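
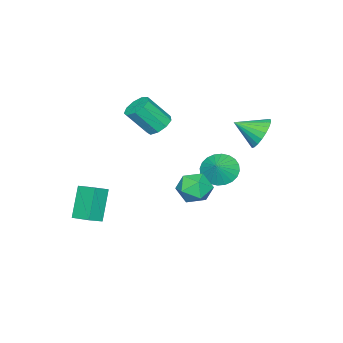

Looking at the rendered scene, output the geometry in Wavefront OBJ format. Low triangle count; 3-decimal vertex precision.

v -1.607 2.111 -2.16
v -0.876 2.544 -2.779
v -0.384 1.476 -1.161
v 0.347 1.909 -1.78
v -0.271 2.521 -1.189
v -1.026 2.913 -1.806
v -0.234 1.107 -2.134
v -0.989 1.499 -2.751
v -0.027 1.923 -2.763
v -0.05 2.797 -2.179
v -1.21 1.223 -1.761
v -1.233 2.097 -1.177
v -3.112 4.312 1.614
v -2.529 4.975 2.127
v -2.408 3.128 2.346
v -2.864 4.934 2.384
v -3.241 4.787 2.508
v -3.597 4.557 2.478
v -3.868 4.285 2.298
v -4.009 4.018 2
v -3.994 3.802 1.636
v -3.827 3.674 1.268
v -3.537 3.656 0.959
v -3.172 3.752 0.764
v -2.798 3.945 0.716
v -2.477 4.201 0.824
v -2.267 4.477 1.068
v -2.202 4.724 1.406
v -2.295 4.9 1.781
v 2.815 -2.296 -4.109
v 1.81 -2.666 -2.397
v 2.931 -1.095 -3.781
v 1.926 -1.466 -2.069
v 3.634 -2.494 -3.671
v 2.629 -2.865 -1.959
v 3.75 -1.294 -3.343
v 2.745 -1.664 -1.631
v -3.927 1.266 -2.479
v -3.488 1.931 -3.179
v -3.153 1.554 -1.721
v -3.763 2.179 -2.993
v -4.062 2.287 -2.729
v -4.34 2.241 -2.427
v -4.556 2.046 -2.132
v -4.676 1.732 -1.891
v -4.681 1.347 -1.739
v -4.572 0.95 -1.7
v -4.365 0.601 -1.779
v -4.091 0.354 -1.965
v -3.791 0.245 -2.229
v -3.513 0.292 -2.531
v -3.297 0.487 -2.825
v -3.177 0.8 -3.067
v -3.172 1.185 -3.218
v -3.281 1.582 -3.258
v -2.256 -1.378 0.734
v -1.564 -0.943 0.663
v -0.833 -1.867 2.115
v -1.524 -2.302 2.186
v -1.921 -0.682 1.008
v -1.189 -1.605 2.46
v -2.434 -0.746 1.226
v -1.702 -1.67 2.678
v -2.864 -1.107 1.213
v -2.132 -2.031 2.665
v -3.009 -1.594 0.976
v -2.277 -2.518 2.428
v -2.802 -1.98 0.626
v -2.07 -2.904 2.078
v -2.339 -2.085 0.326
v -1.608 -3.009 1.778
v -1.837 -1.859 0.218
v -1.106 -2.782 1.67
v -1.532 -1.408 0.35
v -0.8 -2.331 1.803
f 1 12 6
f 1 6 2
f 1 2 8
f 1 8 11
f 1 11 12
f 2 6 10
f 6 12 5
f 12 11 3
f 11 8 7
f 8 2 9
f 4 10 5
f 4 5 3
f 4 3 7
f 4 7 9
f 4 9 10
f 5 10 6
f 3 5 12
f 7 3 11
f 9 7 8
f 10 9 2
f 14 13 16
f 14 16 15
f 16 13 17
f 16 17 15
f 17 13 18
f 17 18 15
f 18 13 19
f 18 19 15
f 19 13 20
f 19 20 15
f 20 13 21
f 20 21 15
f 21 13 22
f 21 22 15
f 22 13 23
f 22 23 15
f 23 13 24
f 23 24 15
f 24 13 25
f 24 25 15
f 25 13 26
f 25 26 15
f 26 13 27
f 26 27 15
f 27 13 28
f 27 28 15
f 28 13 29
f 28 29 15
f 29 13 14
f 29 14 15
f 31 33 30
f 34 31 30
f 30 33 32
f 32 34 30
f 31 37 33
f 35 31 34
f 35 37 31
f 33 37 32
f 36 34 32
f 32 37 36
f 36 35 34
f 37 35 36
f 39 38 41
f 39 41 40
f 41 38 42
f 41 42 40
f 42 38 43
f 42 43 40
f 43 38 44
f 43 44 40
f 44 38 45
f 44 45 40
f 45 38 46
f 45 46 40
f 46 38 47
f 46 47 40
f 47 38 48
f 47 48 40
f 48 38 49
f 48 49 40
f 49 38 50
f 49 50 40
f 50 38 51
f 50 51 40
f 51 38 52
f 51 52 40
f 52 38 53
f 52 53 40
f 53 38 54
f 53 54 40
f 54 38 55
f 54 55 40
f 55 38 39
f 55 39 40
f 57 56 60
f 57 60 58
f 58 60 61
f 58 61 59
f 60 56 62
f 60 62 61
f 61 62 63
f 61 63 59
f 62 56 64
f 62 64 63
f 63 64 65
f 63 65 59
f 64 56 66
f 64 66 65
f 65 66 67
f 65 67 59
f 66 56 68
f 66 68 67
f 67 68 69
f 67 69 59
f 68 56 70
f 68 70 69
f 69 70 71
f 69 71 59
f 70 56 72
f 70 72 71
f 71 72 73
f 71 73 59
f 72 56 74
f 72 74 73
f 73 74 75
f 73 75 59
f 74 56 57
f 74 57 75
f 75 57 58
f 75 58 59



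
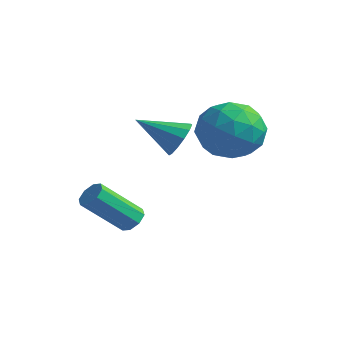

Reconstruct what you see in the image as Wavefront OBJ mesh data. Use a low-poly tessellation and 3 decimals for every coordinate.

v -0.959 4.38 -0.045
v -0.14 3.542 0.207
v -2.34 3.018 -0.087
v -1.521 2.18 0.165
v -1.824 2.99 0.995
v -0.971 3.832 1.021
v -1.509 2.728 -0.901
v -0.656 3.57 -0.875
v -0.48 2.521 -0.322
v -0.675 2.683 0.85
v -1.805 3.877 -0.73
v -2 4.039 0.442
v -0.428 4.08 0.085
v -2.052 2.48 0.035
v -2.23 2.956 0.523
v -1.749 2.463 0.671
v -0.917 4.251 0.563
v -0.436 3.758 0.711
v -1.426 3.434 1.174
v -2.044 2.802 -0.591
v -1.563 2.309 -0.443
v -0.731 4.097 -0.551
v -0.25 3.604 -0.403
v -1.054 3.126 -1.054
v -0.147 2.988 -0.078
v -0.958 2.187 -0.103
v -0.951 2.51 -0.729
v -0.45 3.004 -0.714
v -0.261 3.083 0.611
v -1.073 2.283 0.586
v -1.251 2.759 1.074
v -0.75 3.253 1.089
v -0.461 2.483 0.3
v -1.407 4.277 -0.466
v -2.219 3.477 -0.491
v -1.73 3.307 -0.969
v -1.229 3.801 -0.954
v -1.522 4.373 0.223
v -2.333 3.572 0.198
v -2.03 3.556 0.834
v -1.529 4.05 0.849
v -2.019 4.077 -0.18
v -1.294 0.908 0.479
v -0.814 0.506 0.793
v -2.426 0.152 1.241
v -0.867 0.82 1.026
v -1.055 1.162 1.086
v -1.319 1.423 0.952
v -1.575 1.52 0.668
v -1.742 1.423 0.325
v -1.766 1.162 0.03
v -1.641 0.821 -0.123
v -1.406 0.507 -0.084
v -1.135 0.32 0.133
v -0.914 0.32 0.46
v -3.035 0.679 -3.483
v -2.781 0.267 -3.673
v -3.551 -0.811 -2.368
v -3.805 -0.399 -2.177
v -2.573 0.458 -3.393
v -3.342 -0.62 -2.087
v -2.636 0.779 -3.165
v -3.405 -0.3 -1.86
v -2.933 1.041 -3.124
v -3.702 -0.038 -1.818
v -3.289 1.091 -3.292
v -4.059 0.013 -1.987
v -3.498 0.9 -3.573
v -4.267 -0.178 -2.267
v -3.435 0.58 -3.8
v -4.204 -0.499 -2.495
v -3.138 0.318 -3.842
v -3.907 -0.761 -2.536
f 1 38 17
f 38 12 41
f 17 41 6
f 38 41 17
f 1 17 13
f 17 6 18
f 13 18 2
f 17 18 13
f 1 13 22
f 13 2 23
f 22 23 8
f 13 23 22
f 1 22 34
f 22 8 37
f 34 37 11
f 22 37 34
f 1 34 38
f 34 11 42
f 38 42 12
f 34 42 38
f 2 18 29
f 18 6 32
f 29 32 10
f 18 32 29
f 6 41 19
f 41 12 40
f 19 40 5
f 41 40 19
f 12 42 39
f 42 11 35
f 39 35 3
f 42 35 39
f 11 37 36
f 37 8 24
f 36 24 7
f 37 24 36
f 8 23 28
f 23 2 25
f 28 25 9
f 23 25 28
f 4 30 16
f 30 10 31
f 16 31 5
f 30 31 16
f 4 16 14
f 16 5 15
f 14 15 3
f 16 15 14
f 4 14 21
f 14 3 20
f 21 20 7
f 14 20 21
f 4 21 26
f 21 7 27
f 26 27 9
f 21 27 26
f 4 26 30
f 26 9 33
f 30 33 10
f 26 33 30
f 5 31 19
f 31 10 32
f 19 32 6
f 31 32 19
f 3 15 39
f 15 5 40
f 39 40 12
f 15 40 39
f 7 20 36
f 20 3 35
f 36 35 11
f 20 35 36
f 9 27 28
f 27 7 24
f 28 24 8
f 27 24 28
f 10 33 29
f 33 9 25
f 29 25 2
f 33 25 29
f 44 43 46
f 44 46 45
f 46 43 47
f 46 47 45
f 47 43 48
f 47 48 45
f 48 43 49
f 48 49 45
f 49 43 50
f 49 50 45
f 50 43 51
f 50 51 45
f 51 43 52
f 51 52 45
f 52 43 53
f 52 53 45
f 53 43 54
f 53 54 45
f 54 43 55
f 54 55 45
f 55 43 44
f 55 44 45
f 57 56 60
f 57 60 58
f 58 60 61
f 58 61 59
f 60 56 62
f 60 62 61
f 61 62 63
f 61 63 59
f 62 56 64
f 62 64 63
f 63 64 65
f 63 65 59
f 64 56 66
f 64 66 65
f 65 66 67
f 65 67 59
f 66 56 68
f 66 68 67
f 67 68 69
f 67 69 59
f 68 56 70
f 68 70 69
f 69 70 71
f 69 71 59
f 70 56 72
f 70 72 71
f 71 72 73
f 71 73 59
f 72 56 57
f 72 57 73
f 73 57 58
f 73 58 59



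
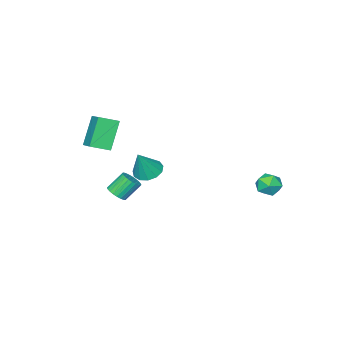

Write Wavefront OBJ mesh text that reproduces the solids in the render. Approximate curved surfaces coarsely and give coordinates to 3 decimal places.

v -0.358 -2.733 -0.35
v 0.267 -2.59 -0.678
v 0.298 -2.667 0.93
v 0.091 -2.231 -0.606
v -0.227 -2.032 -0.453
v -0.587 -2.056 -0.267
v -0.875 -2.294 -0.108
v -0.998 -2.672 -0.026
v -0.917 -3.069 -0.046
v -0.66 -3.359 -0.163
v -0.306 -3.451 -0.34
v 0.031 -3.315 -0.519
v 0.245 -2.994 -0.645
v -2.778 2.982 -0.101
v -2.143 3.205 -0.076
v -2.577 2.315 0.736
v -1.942 2.538 0.761
v -2.448 2.945 0.936
v -2.573 3.357 0.419
v -2.147 2.163 0.241
v -2.272 2.575 -0.276
v -1.754 2.698 0.135
v -1.94 3.181 0.565
v -2.78 2.339 0.095
v -2.966 2.822 0.525
v 1.466 -2.941 3.448
v 2.196 -3.466 3.754
v 1.992 -1.888 4
v 2.722 -2.413 4.306
v 2.258 -2.627 2.094
v 2.988 -3.152 2.4
v 2.784 -1.574 2.646
v 3.514 -2.099 2.952
v 1.004 -3.308 -1.559
v 1.344 -2.908 -1.432
v 0.696 -2.612 -0.633
v 0.356 -3.012 -0.761
v 1.217 -2.812 -1.57
v 0.57 -2.516 -0.772
v 1.058 -2.792 -1.707
v 0.411 -2.495 -0.908
v 0.891 -2.85 -1.821
v 0.243 -2.553 -1.022
v 0.741 -2.977 -1.895
v 0.093 -2.681 -1.097
v 0.631 -3.156 -1.919
v -0.017 -2.859 -1.12
v 0.577 -3.357 -1.887
v -0.07 -3.061 -1.088
v 0.589 -3.551 -1.806
v -0.059 -3.255 -1.007
v 0.664 -3.708 -1.687
v 0.016 -3.412 -0.888
v 0.79 -3.804 -1.548
v 0.143 -3.508 -0.75
v 0.949 -3.825 -1.412
v 0.302 -3.528 -0.613
v 1.117 -3.767 -1.298
v 0.469 -3.47 -0.499
v 1.267 -3.639 -1.223
v 0.619 -3.343 -0.425
v 1.377 -3.461 -1.2
v 0.729 -3.164 -0.401
v 1.43 -3.259 -1.232
v 0.783 -2.963 -0.433
v 1.419 -3.065 -1.313
v 0.771 -2.769 -0.514
f 2 1 4
f 2 4 3
f 4 1 5
f 4 5 3
f 5 1 6
f 5 6 3
f 6 1 7
f 6 7 3
f 7 1 8
f 7 8 3
f 8 1 9
f 8 9 3
f 9 1 10
f 9 10 3
f 10 1 11
f 10 11 3
f 11 1 12
f 11 12 3
f 12 1 13
f 12 13 3
f 13 1 2
f 13 2 3
f 14 25 19
f 14 19 15
f 14 15 21
f 14 21 24
f 14 24 25
f 15 19 23
f 19 25 18
f 25 24 16
f 24 21 20
f 21 15 22
f 17 23 18
f 17 18 16
f 17 16 20
f 17 20 22
f 17 22 23
f 18 23 19
f 16 18 25
f 20 16 24
f 22 20 21
f 23 22 15
f 27 29 26
f 30 27 26
f 26 29 28
f 28 30 26
f 27 33 29
f 31 27 30
f 31 33 27
f 29 33 28
f 32 30 28
f 28 33 32
f 32 31 30
f 33 31 32
f 35 34 38
f 35 38 36
f 36 38 39
f 36 39 37
f 38 34 40
f 38 40 39
f 39 40 41
f 39 41 37
f 40 34 42
f 40 42 41
f 41 42 43
f 41 43 37
f 42 34 44
f 42 44 43
f 43 44 45
f 43 45 37
f 44 34 46
f 44 46 45
f 45 46 47
f 45 47 37
f 46 34 48
f 46 48 47
f 47 48 49
f 47 49 37
f 48 34 50
f 48 50 49
f 49 50 51
f 49 51 37
f 50 34 52
f 50 52 51
f 51 52 53
f 51 53 37
f 52 34 54
f 52 54 53
f 53 54 55
f 53 55 37
f 54 34 56
f 54 56 55
f 55 56 57
f 55 57 37
f 56 34 58
f 56 58 57
f 57 58 59
f 57 59 37
f 58 34 60
f 58 60 59
f 59 60 61
f 59 61 37
f 60 34 62
f 60 62 61
f 61 62 63
f 61 63 37
f 62 34 64
f 62 64 63
f 63 64 65
f 63 65 37
f 64 34 66
f 64 66 65
f 65 66 67
f 65 67 37
f 66 34 35
f 66 35 67
f 67 35 36
f 67 36 37



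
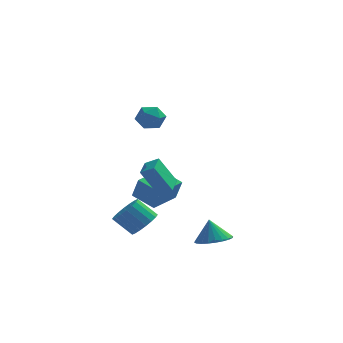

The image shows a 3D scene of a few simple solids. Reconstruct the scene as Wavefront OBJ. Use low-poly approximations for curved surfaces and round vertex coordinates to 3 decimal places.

v -0.349 -0.028 -3.77
v 0.065 -0.385 -2.384
v -1.697 0.751 -3.168
v -1.284 0.394 -1.781
v 0.724 1.726 -3.639
v 1.137 1.369 -2.252
v -0.625 2.505 -3.036
v -0.211 2.148 -1.65
v 3.406 -3.848 -4.355
v 4.303 -4.387 -4.051
v 3.114 -3.552 -2.965
v 4.456 -3.993 -4.103
v 4.45 -3.578 -4.193
v 4.284 -3.203 -4.307
v 3.984 -2.927 -4.429
v 3.597 -2.791 -4.539
v 3.18 -2.815 -4.622
v 2.798 -2.997 -4.663
v 2.509 -3.309 -4.658
v 2.356 -3.702 -4.606
v 2.362 -4.118 -4.517
v 2.528 -4.492 -4.402
v 2.828 -4.769 -4.28
v 3.215 -4.905 -4.17
v 3.632 -4.88 -4.088
v 4.014 -4.698 -4.046
v -0.169 -0.725 4.218
v 0.523 -1.289 3.937
v -1.183 -1.791 3.863
v -0.491 -2.355 3.582
v -0.591 -2.153 4.49
v 0.036 -1.494 4.71
v -0.696 -1.586 3.09
v -0.069 -0.927 3.31
v 0.197 -1.821 3.24
v 0.262 -2.172 4.105
v -0.922 -0.908 3.695
v -0.857 -1.259 4.56
v -0.54 -2.768 -3.854
v 0.082 -2.192 -3.287
v -1.019 -2.056 -2.218
v -1.64 -2.632 -2.786
v -0.131 -1.886 -3.545
v -1.232 -1.75 -2.477
v -0.425 -1.755 -3.865
v -1.526 -1.618 -2.797
v -0.742 -1.824 -4.183
v -1.843 -1.688 -3.114
v -1.019 -2.08 -4.435
v -2.119 -1.944 -3.367
v -1.2 -2.473 -4.573
v -2.301 -2.337 -3.504
v -1.251 -2.924 -4.568
v -2.352 -2.788 -3.5
v -1.161 -3.344 -4.422
v -2.262 -3.208 -3.353
v -0.948 -3.65 -4.163
v -2.049 -3.514 -3.095
v -0.654 -3.782 -3.843
v -1.755 -3.645 -2.775
v -0.337 -3.712 -3.526
v -1.438 -3.576 -2.457
v -0.061 -3.456 -3.273
v -1.161 -3.32 -2.205
v 0.121 -3.063 -3.136
v -0.98 -2.927 -2.067
v 0.172 -2.612 -3.14
v -0.929 -2.476 -2.072
v -0.943 -1.469 -0.394
v -0.138 -1.597 0.053
v -0.836 -0.117 -0.2
v -0.031 -0.245 0.247
v 0.071 -1.295 -2.167
v 0.876 -1.423 -1.72
v 0.178 0.057 -1.973
v 0.983 -0.071 -1.526
f 2 4 1
f 5 2 1
f 1 4 3
f 3 5 1
f 2 8 4
f 6 2 5
f 6 8 2
f 4 8 3
f 7 5 3
f 3 8 7
f 7 6 5
f 8 6 7
f 10 9 12
f 10 12 11
f 12 9 13
f 12 13 11
f 13 9 14
f 13 14 11
f 14 9 15
f 14 15 11
f 15 9 16
f 15 16 11
f 16 9 17
f 16 17 11
f 17 9 18
f 17 18 11
f 18 9 19
f 18 19 11
f 19 9 20
f 19 20 11
f 20 9 21
f 20 21 11
f 21 9 22
f 21 22 11
f 22 9 23
f 22 23 11
f 23 9 24
f 23 24 11
f 24 9 25
f 24 25 11
f 25 9 26
f 25 26 11
f 26 9 10
f 26 10 11
f 27 38 32
f 27 32 28
f 27 28 34
f 27 34 37
f 27 37 38
f 28 32 36
f 32 38 31
f 38 37 29
f 37 34 33
f 34 28 35
f 30 36 31
f 30 31 29
f 30 29 33
f 30 33 35
f 30 35 36
f 31 36 32
f 29 31 38
f 33 29 37
f 35 33 34
f 36 35 28
f 40 39 43
f 40 43 41
f 41 43 44
f 41 44 42
f 43 39 45
f 43 45 44
f 44 45 46
f 44 46 42
f 45 39 47
f 45 47 46
f 46 47 48
f 46 48 42
f 47 39 49
f 47 49 48
f 48 49 50
f 48 50 42
f 49 39 51
f 49 51 50
f 50 51 52
f 50 52 42
f 51 39 53
f 51 53 52
f 52 53 54
f 52 54 42
f 53 39 55
f 53 55 54
f 54 55 56
f 54 56 42
f 55 39 57
f 55 57 56
f 56 57 58
f 56 58 42
f 57 39 59
f 57 59 58
f 58 59 60
f 58 60 42
f 59 39 61
f 59 61 60
f 60 61 62
f 60 62 42
f 61 39 63
f 61 63 62
f 62 63 64
f 62 64 42
f 63 39 65
f 63 65 64
f 64 65 66
f 64 66 42
f 65 39 67
f 65 67 66
f 66 67 68
f 66 68 42
f 67 39 40
f 67 40 68
f 68 40 41
f 68 41 42
f 70 72 69
f 73 70 69
f 69 72 71
f 71 73 69
f 70 76 72
f 74 70 73
f 74 76 70
f 72 76 71
f 75 73 71
f 71 76 75
f 75 74 73
f 76 74 75



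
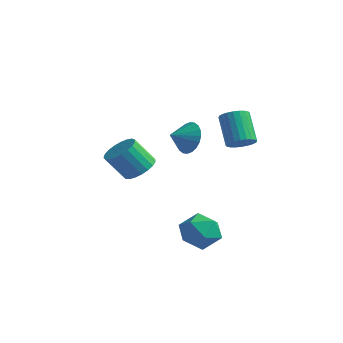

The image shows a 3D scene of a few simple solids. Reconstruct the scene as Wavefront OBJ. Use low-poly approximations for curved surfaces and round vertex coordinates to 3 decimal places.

v 2.409 1.905 2.382
v 3.087 2.197 2.716
v 2.028 2.946 4.212
v 1.351 2.655 3.878
v 3 2.439 2.533
v 1.941 3.188 4.029
v 2.823 2.6 2.327
v 1.764 3.349 3.822
v 2.582 2.655 2.129
v 1.523 3.404 3.625
v 2.316 2.596 1.97
v 1.257 3.345 3.466
v 2.063 2.432 1.873
v 1.004 3.181 3.369
v 1.864 2.188 1.854
v 0.805 2.937 3.35
v 1.747 1.901 1.916
v 0.688 2.65 3.412
v 1.732 1.614 2.048
v 0.673 2.363 3.544
v 1.819 1.372 2.231
v 0.76 2.121 3.727
v 1.996 1.211 2.438
v 0.937 1.96 3.933
v 2.237 1.156 2.635
v 1.178 1.905 4.131
v 2.503 1.215 2.794
v 1.444 1.964 4.29
v 2.756 1.379 2.891
v 1.697 2.128 4.387
v 2.955 1.623 2.91
v 1.896 2.372 4.406
v 3.072 1.91 2.848
v 2.013 2.659 4.344
v 1.862 0.682 -3.05
v 2.724 -0.056 -3.577
v 0.556 -0.864 -3.023
v 1.418 -1.602 -3.55
v 1.57 -1.204 -2.374
v 2.378 -0.248 -2.391
v 0.902 -0.672 -4.209
v 1.71 0.284 -4.226
v 2.131 -0.893 -4.294
v 2.544 -1.221 -3.159
v 0.736 0.301 -3.441
v 1.149 -0.027 -2.306
v -0.353 1.077 2.296
v 0.397 1.101 3.045
v -0.767 0.043 2.744
v 0.089 1.305 3.232
v -0.285 1.474 3.276
v -0.67 1.583 3.171
v -1.007 1.615 2.933
v -1.244 1.565 2.598
v -1.345 1.44 2.217
v -1.295 1.261 1.848
v -1.102 1.053 1.547
v -0.795 0.848 1.36
v -0.42 0.679 1.316
v -0.035 0.57 1.421
v 0.301 0.538 1.659
v 0.538 0.588 1.994
v 0.64 0.713 2.375
v 0.59 0.893 2.745
v -3.461 0.847 -0.746
v -2.725 0.129 -0.696
v -3.522 -0.585 0.776
v -4.259 0.133 0.726
v -2.56 0.442 -0.454
v -3.358 -0.272 1.018
v -2.552 0.825 -0.264
v -3.349 0.111 1.208
v -2.7 1.212 -0.156
v -3.497 0.499 1.316
v -2.98 1.536 -0.151
v -3.777 0.822 1.321
v -3.343 1.741 -0.249
v -4.141 1.027 1.224
v -3.727 1.791 -0.432
v -4.525 1.077 1.04
v -4.065 1.678 -0.67
v -4.862 0.964 0.802
v -4.298 1.421 -0.921
v -5.096 0.707 0.551
v -4.387 1.065 -1.142
v -5.184 0.351 0.33
v -4.316 0.671 -1.294
v -5.113 -0.043 0.178
v -4.096 0.308 -1.352
v -4.894 -0.406 0.12
v -3.768 0.038 -1.304
v -4.565 -0.676 0.168
v -3.386 -0.093 -1.161
v -4.183 -0.807 0.311
v -3.017 -0.061 -0.945
v -3.814 -0.774 0.527
f 2 1 5
f 2 5 3
f 3 5 6
f 3 6 4
f 5 1 7
f 5 7 6
f 6 7 8
f 6 8 4
f 7 1 9
f 7 9 8
f 8 9 10
f 8 10 4
f 9 1 11
f 9 11 10
f 10 11 12
f 10 12 4
f 11 1 13
f 11 13 12
f 12 13 14
f 12 14 4
f 13 1 15
f 13 15 14
f 14 15 16
f 14 16 4
f 15 1 17
f 15 17 16
f 16 17 18
f 16 18 4
f 17 1 19
f 17 19 18
f 18 19 20
f 18 20 4
f 19 1 21
f 19 21 20
f 20 21 22
f 20 22 4
f 21 1 23
f 21 23 22
f 22 23 24
f 22 24 4
f 23 1 25
f 23 25 24
f 24 25 26
f 24 26 4
f 25 1 27
f 25 27 26
f 26 27 28
f 26 28 4
f 27 1 29
f 27 29 28
f 28 29 30
f 28 30 4
f 29 1 31
f 29 31 30
f 30 31 32
f 30 32 4
f 31 1 33
f 31 33 32
f 32 33 34
f 32 34 4
f 33 1 2
f 33 2 34
f 34 2 3
f 34 3 4
f 35 46 40
f 35 40 36
f 35 36 42
f 35 42 45
f 35 45 46
f 36 40 44
f 40 46 39
f 46 45 37
f 45 42 41
f 42 36 43
f 38 44 39
f 38 39 37
f 38 37 41
f 38 41 43
f 38 43 44
f 39 44 40
f 37 39 46
f 41 37 45
f 43 41 42
f 44 43 36
f 48 47 50
f 48 50 49
f 50 47 51
f 50 51 49
f 51 47 52
f 51 52 49
f 52 47 53
f 52 53 49
f 53 47 54
f 53 54 49
f 54 47 55
f 54 55 49
f 55 47 56
f 55 56 49
f 56 47 57
f 56 57 49
f 57 47 58
f 57 58 49
f 58 47 59
f 58 59 49
f 59 47 60
f 59 60 49
f 60 47 61
f 60 61 49
f 61 47 62
f 61 62 49
f 62 47 63
f 62 63 49
f 63 47 64
f 63 64 49
f 64 47 48
f 64 48 49
f 66 65 69
f 66 69 67
f 67 69 70
f 67 70 68
f 69 65 71
f 69 71 70
f 70 71 72
f 70 72 68
f 71 65 73
f 71 73 72
f 72 73 74
f 72 74 68
f 73 65 75
f 73 75 74
f 74 75 76
f 74 76 68
f 75 65 77
f 75 77 76
f 76 77 78
f 76 78 68
f 77 65 79
f 77 79 78
f 78 79 80
f 78 80 68
f 79 65 81
f 79 81 80
f 80 81 82
f 80 82 68
f 81 65 83
f 81 83 82
f 82 83 84
f 82 84 68
f 83 65 85
f 83 85 84
f 84 85 86
f 84 86 68
f 85 65 87
f 85 87 86
f 86 87 88
f 86 88 68
f 87 65 89
f 87 89 88
f 88 89 90
f 88 90 68
f 89 65 91
f 89 91 90
f 90 91 92
f 90 92 68
f 91 65 93
f 91 93 92
f 92 93 94
f 92 94 68
f 93 65 95
f 93 95 94
f 94 95 96
f 94 96 68
f 95 65 66
f 95 66 96
f 96 66 67
f 96 67 68



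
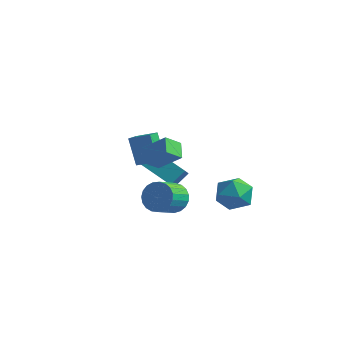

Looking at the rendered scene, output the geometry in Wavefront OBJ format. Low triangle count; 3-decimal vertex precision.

v 1.935 -2.615 0.576
v 2.47 -2.305 1.202
v 2.321 -3.515 1.93
v 1.785 -3.825 1.304
v 2.142 -2.193 1.32
v 1.993 -3.403 2.048
v 1.779 -2.154 1.31
v 1.629 -3.365 2.037
v 1.442 -2.195 1.172
v 1.292 -3.405 1.9
v 1.19 -2.309 0.932
v 1.041 -3.519 1.66
v 1.068 -2.475 0.63
v 0.918 -3.685 1.358
v 1.095 -2.666 0.319
v 0.945 -3.876 1.047
v 1.267 -2.848 0.052
v 1.118 -4.058 0.78
v 1.555 -2.989 -0.124
v 1.405 -4.199 0.604
v 1.909 -3.066 -0.179
v 1.759 -4.276 0.549
v 2.267 -3.065 -0.104
v 2.117 -4.275 0.624
v 2.567 -2.986 0.089
v 2.418 -4.196 0.817
v 2.759 -2.843 0.367
v 2.609 -4.053 1.094
v 2.808 -2.66 0.68
v 2.658 -3.87 1.408
v 2.706 -2.47 0.975
v 2.556 -3.68 1.703
v 3.409 1.138 0.343
v 4.4 0.705 0.287
v 2.82 -0.065 -0.787
v 3.811 -0.498 -0.843
v 3.233 -0.584 0.069
v 3.598 0.159 0.767
v 3.622 0.481 -1.267
v 3.987 1.224 -0.569
v 4.532 0.299 -0.708
v 4.291 -0.359 0.117
v 2.929 0.999 -0.617
v 2.688 0.341 0.208
v -2.417 0.292 1.76
v -1.371 0.634 2.185
v -2.574 1.254 1.37
v -1.527 1.597 1.795
v -1.673 -0.177 0.305
v -0.626 0.166 0.73
v -1.829 0.786 -0.085
v -0.783 1.128 0.34
v 2.2 -3.661 4.439
v 1.713 -2.942 4.894
v 1.013 -3.823 3.424
v 0.526 -3.105 3.879
v 2.634 -2.975 3.821
v 2.147 -2.257 4.276
v 1.447 -3.138 2.806
v 0.96 -2.419 3.261
v -3.265 3.109 -2.153
v -3.057 2.409 -1.5
v -2.88 3.9 -1.428
v -2.672 3.2 -0.775
v -1.348 2.92 -2.965
v -1.14 2.22 -2.312
v -0.963 3.711 -2.24
v -0.755 3.011 -1.587
f 2 1 5
f 2 5 3
f 3 5 6
f 3 6 4
f 5 1 7
f 5 7 6
f 6 7 8
f 6 8 4
f 7 1 9
f 7 9 8
f 8 9 10
f 8 10 4
f 9 1 11
f 9 11 10
f 10 11 12
f 10 12 4
f 11 1 13
f 11 13 12
f 12 13 14
f 12 14 4
f 13 1 15
f 13 15 14
f 14 15 16
f 14 16 4
f 15 1 17
f 15 17 16
f 16 17 18
f 16 18 4
f 17 1 19
f 17 19 18
f 18 19 20
f 18 20 4
f 19 1 21
f 19 21 20
f 20 21 22
f 20 22 4
f 21 1 23
f 21 23 22
f 22 23 24
f 22 24 4
f 23 1 25
f 23 25 24
f 24 25 26
f 24 26 4
f 25 1 27
f 25 27 26
f 26 27 28
f 26 28 4
f 27 1 29
f 27 29 28
f 28 29 30
f 28 30 4
f 29 1 31
f 29 31 30
f 30 31 32
f 30 32 4
f 31 1 2
f 31 2 32
f 32 2 3
f 32 3 4
f 33 44 38
f 33 38 34
f 33 34 40
f 33 40 43
f 33 43 44
f 34 38 42
f 38 44 37
f 44 43 35
f 43 40 39
f 40 34 41
f 36 42 37
f 36 37 35
f 36 35 39
f 36 39 41
f 36 41 42
f 37 42 38
f 35 37 44
f 39 35 43
f 41 39 40
f 42 41 34
f 46 48 45
f 49 46 45
f 45 48 47
f 47 49 45
f 46 52 48
f 50 46 49
f 50 52 46
f 48 52 47
f 51 49 47
f 47 52 51
f 51 50 49
f 52 50 51
f 54 56 53
f 57 54 53
f 53 56 55
f 55 57 53
f 54 60 56
f 58 54 57
f 58 60 54
f 56 60 55
f 59 57 55
f 55 60 59
f 59 58 57
f 60 58 59
f 62 64 61
f 65 62 61
f 61 64 63
f 63 65 61
f 62 68 64
f 66 62 65
f 66 68 62
f 64 68 63
f 67 65 63
f 63 68 67
f 67 66 65
f 68 66 67



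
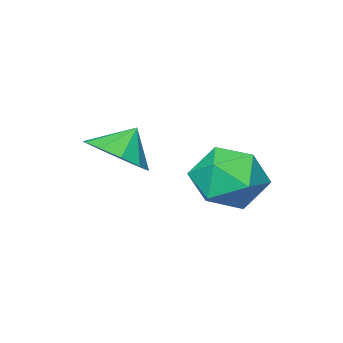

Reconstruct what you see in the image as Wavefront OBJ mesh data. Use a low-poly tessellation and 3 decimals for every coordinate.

v 0.33 0.871 -0.823
v 1.113 1.187 -0.251
v -0.35 0.949 0.063
v 0.84 1.695 -0.505
v 0.372 1.888 -0.881
v -0.112 1.693 -1.235
v -0.427 1.183 -1.432
v -0.453 0.554 -1.396
v -0.18 0.046 -1.141
v 0.288 -0.147 -0.765
v 0.772 0.049 -0.411
v 1.087 0.558 -0.215
v -1.918 3.747 -0.529
v -1.266 4.27 -1.343
v -1.894 2.15 -1.537
v -1.242 2.673 -2.351
v -0.79 2.443 -1.3
v -0.804 3.43 -0.677
v -2.356 2.99 -2.203
v -2.37 3.977 -1.58
v -1.536 3.802 -2.378
v -0.568 3.464 -1.82
v -2.592 2.956 -1.06
v -1.624 2.618 -0.502
f 2 1 4
f 2 4 3
f 4 1 5
f 4 5 3
f 5 1 6
f 5 6 3
f 6 1 7
f 6 7 3
f 7 1 8
f 7 8 3
f 8 1 9
f 8 9 3
f 9 1 10
f 9 10 3
f 10 1 11
f 10 11 3
f 11 1 12
f 11 12 3
f 12 1 2
f 12 2 3
f 13 24 18
f 13 18 14
f 13 14 20
f 13 20 23
f 13 23 24
f 14 18 22
f 18 24 17
f 24 23 15
f 23 20 19
f 20 14 21
f 16 22 17
f 16 17 15
f 16 15 19
f 16 19 21
f 16 21 22
f 17 22 18
f 15 17 24
f 19 15 23
f 21 19 20
f 22 21 14



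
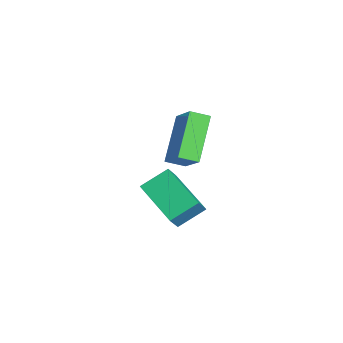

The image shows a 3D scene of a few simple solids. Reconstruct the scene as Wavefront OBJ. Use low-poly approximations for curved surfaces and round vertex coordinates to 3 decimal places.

v 0.102 -1.755 0.208
v 1.171 -1.417 1.112
v 0.123 -0.996 -0.1
v 1.191 -0.658 0.804
v 1.529 -2.382 -1.244
v 2.597 -2.044 -0.34
v 1.549 -1.623 -1.552
v 2.618 -1.285 -0.648
v 0.107 -3.118 -3.498
v -0.139 -2.026 -2.799
v -0.395 -2.761 -4.234
v -0.642 -1.668 -3.535
v 1.862 -2.232 -4.265
v 1.615 -1.139 -3.566
v 1.359 -1.874 -5.001
v 1.113 -0.782 -4.302
f 2 4 1
f 5 2 1
f 1 4 3
f 3 5 1
f 2 8 4
f 6 2 5
f 6 8 2
f 4 8 3
f 7 5 3
f 3 8 7
f 7 6 5
f 8 6 7
f 10 12 9
f 13 10 9
f 9 12 11
f 11 13 9
f 10 16 12
f 14 10 13
f 14 16 10
f 12 16 11
f 15 13 11
f 11 16 15
f 15 14 13
f 16 14 15



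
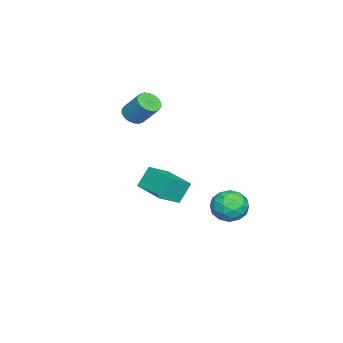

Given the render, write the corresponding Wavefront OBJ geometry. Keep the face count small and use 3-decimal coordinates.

v -2.632 -1.977 3.314
v -2.082 -2.217 3.326
v -1.738 -1.383 4.317
v -2.288 -1.143 4.306
v -2.056 -2.018 3.15
v -1.713 -1.184 4.141
v -2.145 -1.811 3.006
v -1.801 -0.977 3.997
v -2.329 -1.637 2.923
v -1.986 -0.803 3.915
v -2.574 -1.53 2.918
v -2.23 -0.696 3.91
v -2.83 -1.511 2.992
v -2.486 -0.678 3.983
v -3.047 -1.585 3.129
v -2.703 -0.752 4.12
v -3.182 -1.737 3.303
v -2.838 -0.903 4.294
v -3.207 -1.936 3.479
v -2.864 -1.102 4.47
v -3.119 -2.143 3.623
v -2.775 -1.309 4.614
v -2.934 -2.317 3.705
v -2.591 -1.483 4.697
v -2.69 -2.424 3.71
v -2.346 -1.59 4.702
v -2.434 -2.442 3.637
v -2.09 -1.609 4.628
v -2.217 -2.368 3.5
v -1.873 -1.535 4.491
v -1.16 0.055 0.795
v -0.296 -0.539 1.398
v -0.222 1.323 0.699
v 0.642 0.728 1.302
v -0.742 -0.328 -0.182
v 0.122 -0.923 0.421
v 0.196 0.939 -0.278
v 1.06 0.345 0.325
v -2.734 3.173 -1.608
v -1.992 2.951 -2.075
v -2.708 1.869 -0.945
v -1.966 1.647 -1.412
v -1.923 2.286 -0.774
v -1.939 3.092 -1.184
v -2.761 1.728 -1.836
v -2.777 2.534 -2.246
v -2.009 2.057 -2.216
v -1.491 2.402 -1.56
v -3.209 2.418 -1.46
v -2.691 2.763 -0.804
v -2.365 3.176 -1.9
v -2.335 1.644 -1.12
v -2.309 2.019 -0.745
v -1.874 1.888 -1.02
v -2.334 3.259 -1.376
v -1.898 3.128 -1.65
v -1.858 2.738 -0.885
v -2.802 1.692 -1.37
v -2.366 1.561 -1.644
v -2.826 2.932 -2
v -2.391 2.801 -2.275
v -2.842 2.082 -2.135
v -1.939 2.52 -2.257
v -1.924 1.754 -1.868
v -2.391 1.802 -2.117
v -2.4 2.276 -2.358
v -1.635 2.723 -1.871
v -1.62 1.957 -1.482
v -1.595 2.332 -1.106
v -1.604 2.806 -1.347
v -1.645 2.198 -1.954
v -3.08 2.863 -1.538
v -3.065 2.097 -1.149
v -3.096 2.014 -1.673
v -3.105 2.488 -1.914
v -2.776 3.066 -1.152
v -2.761 2.3 -0.763
v -2.3 2.544 -0.662
v -2.309 3.018 -0.903
v -3.055 2.622 -1.066
f 2 1 5
f 2 5 3
f 3 5 6
f 3 6 4
f 5 1 7
f 5 7 6
f 6 7 8
f 6 8 4
f 7 1 9
f 7 9 8
f 8 9 10
f 8 10 4
f 9 1 11
f 9 11 10
f 10 11 12
f 10 12 4
f 11 1 13
f 11 13 12
f 12 13 14
f 12 14 4
f 13 1 15
f 13 15 14
f 14 15 16
f 14 16 4
f 15 1 17
f 15 17 16
f 16 17 18
f 16 18 4
f 17 1 19
f 17 19 18
f 18 19 20
f 18 20 4
f 19 1 21
f 19 21 20
f 20 21 22
f 20 22 4
f 21 1 23
f 21 23 22
f 22 23 24
f 22 24 4
f 23 1 25
f 23 25 24
f 24 25 26
f 24 26 4
f 25 1 27
f 25 27 26
f 26 27 28
f 26 28 4
f 27 1 29
f 27 29 28
f 28 29 30
f 28 30 4
f 29 1 2
f 29 2 30
f 30 2 3
f 30 3 4
f 32 34 31
f 35 32 31
f 31 34 33
f 33 35 31
f 32 38 34
f 36 32 35
f 36 38 32
f 34 38 33
f 37 35 33
f 33 38 37
f 37 36 35
f 38 36 37
f 39 76 55
f 76 50 79
f 55 79 44
f 76 79 55
f 39 55 51
f 55 44 56
f 51 56 40
f 55 56 51
f 39 51 60
f 51 40 61
f 60 61 46
f 51 61 60
f 39 60 72
f 60 46 75
f 72 75 49
f 60 75 72
f 39 72 76
f 72 49 80
f 76 80 50
f 72 80 76
f 40 56 67
f 56 44 70
f 67 70 48
f 56 70 67
f 44 79 57
f 79 50 78
f 57 78 43
f 79 78 57
f 50 80 77
f 80 49 73
f 77 73 41
f 80 73 77
f 49 75 74
f 75 46 62
f 74 62 45
f 75 62 74
f 46 61 66
f 61 40 63
f 66 63 47
f 61 63 66
f 42 68 54
f 68 48 69
f 54 69 43
f 68 69 54
f 42 54 52
f 54 43 53
f 52 53 41
f 54 53 52
f 42 52 59
f 52 41 58
f 59 58 45
f 52 58 59
f 42 59 64
f 59 45 65
f 64 65 47
f 59 65 64
f 42 64 68
f 64 47 71
f 68 71 48
f 64 71 68
f 43 69 57
f 69 48 70
f 57 70 44
f 69 70 57
f 41 53 77
f 53 43 78
f 77 78 50
f 53 78 77
f 45 58 74
f 58 41 73
f 74 73 49
f 58 73 74
f 47 65 66
f 65 45 62
f 66 62 46
f 65 62 66
f 48 71 67
f 71 47 63
f 67 63 40
f 71 63 67



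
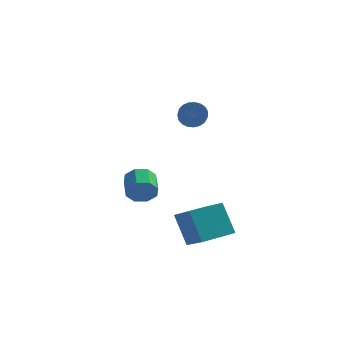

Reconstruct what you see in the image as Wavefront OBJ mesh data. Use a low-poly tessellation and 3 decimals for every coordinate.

v -0.584 2.597 2.497
v -0.215 2.405 1.96
v 0.034 1.19 2.565
v -0.336 1.383 3.103
v -0.02 2.527 2.124
v 0.229 1.312 2.73
v 0.077 2.661 2.353
v 0.326 1.446 2.959
v 0.06 2.784 2.607
v 0.309 1.569 3.213
v -0.068 2.875 2.842
v 0.181 1.66 3.448
v -0.286 2.918 3.018
v -0.037 1.703 3.623
v -0.555 2.905 3.103
v -0.306 1.69 3.708
v -0.83 2.839 3.084
v -0.581 1.624 3.689
v -1.062 2.732 2.963
v -0.813 1.517 3.568
v -1.211 2.601 2.762
v -0.962 1.386 3.367
v -1.252 2.469 2.515
v -1.003 1.254 3.12
v -1.178 2.36 2.265
v -0.929 1.145 2.87
v -1.001 2.292 2.055
v -0.752 1.077 2.66
v -0.752 2.276 1.922
v -0.503 1.061 2.527
v -0.474 2.317 1.888
v -0.225 1.102 2.493
v 0.781 -2.395 -3.071
v 0.106 -1.824 -1.538
v -0.078 -1.44 -3.805
v -0.753 -0.869 -2.272
v 2.033 -1.191 -2.968
v 1.358 -0.62 -1.435
v 1.174 -0.236 -3.702
v 0.499 0.335 -2.169
v -2.959 2.658 -2.616
v -2.57 2.553 -1.937
v -2.911 3.697 -1.565
v -3.301 3.802 -2.244
v -2.222 2.797 -2.367
v -2.564 3.941 -1.995
v -2.307 2.96 -2.944
v -2.648 4.103 -2.571
v -2.773 2.946 -3.328
v -3.115 4.089 -2.956
v -3.349 2.763 -3.295
v -3.69 3.907 -2.923
v -3.696 2.519 -2.865
v -4.038 3.663 -2.493
v -3.612 2.357 -2.289
v -3.953 3.5 -1.916
v -3.145 2.371 -1.904
v -3.487 3.514 -1.532
f 2 1 5
f 2 5 3
f 3 5 6
f 3 6 4
f 5 1 7
f 5 7 6
f 6 7 8
f 6 8 4
f 7 1 9
f 7 9 8
f 8 9 10
f 8 10 4
f 9 1 11
f 9 11 10
f 10 11 12
f 10 12 4
f 11 1 13
f 11 13 12
f 12 13 14
f 12 14 4
f 13 1 15
f 13 15 14
f 14 15 16
f 14 16 4
f 15 1 17
f 15 17 16
f 16 17 18
f 16 18 4
f 17 1 19
f 17 19 18
f 18 19 20
f 18 20 4
f 19 1 21
f 19 21 20
f 20 21 22
f 20 22 4
f 21 1 23
f 21 23 22
f 22 23 24
f 22 24 4
f 23 1 25
f 23 25 24
f 24 25 26
f 24 26 4
f 25 1 27
f 25 27 26
f 26 27 28
f 26 28 4
f 27 1 29
f 27 29 28
f 28 29 30
f 28 30 4
f 29 1 31
f 29 31 30
f 30 31 32
f 30 32 4
f 31 1 2
f 31 2 32
f 32 2 3
f 32 3 4
f 34 36 33
f 37 34 33
f 33 36 35
f 35 37 33
f 34 40 36
f 38 34 37
f 38 40 34
f 36 40 35
f 39 37 35
f 35 40 39
f 39 38 37
f 40 38 39
f 42 41 45
f 42 45 43
f 43 45 46
f 43 46 44
f 45 41 47
f 45 47 46
f 46 47 48
f 46 48 44
f 47 41 49
f 47 49 48
f 48 49 50
f 48 50 44
f 49 41 51
f 49 51 50
f 50 51 52
f 50 52 44
f 51 41 53
f 51 53 52
f 52 53 54
f 52 54 44
f 53 41 55
f 53 55 54
f 54 55 56
f 54 56 44
f 55 41 57
f 55 57 56
f 56 57 58
f 56 58 44
f 57 41 42
f 57 42 58
f 58 42 43
f 58 43 44



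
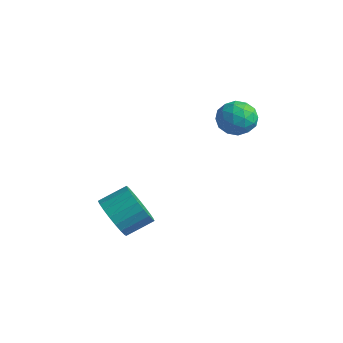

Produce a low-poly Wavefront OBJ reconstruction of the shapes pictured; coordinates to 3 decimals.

v -4.015 -3.286 -3.767
v -3.065 -3.427 -4.239
v -2.575 -2.314 -3.585
v -3.525 -2.174 -3.113
v -3.275 -3.164 -4.53
v -2.785 -2.051 -3.876
v -3.613 -2.922 -4.689
v -3.123 -1.809 -4.035
v -4.02 -2.743 -4.688
v -3.53 -1.63 -4.035
v -4.426 -2.658 -4.529
v -3.937 -1.545 -3.875
v -4.762 -2.681 -4.237
v -4.272 -1.569 -3.584
v -4.968 -2.81 -3.864
v -4.478 -1.697 -3.211
v -5.009 -3.02 -3.474
v -4.52 -1.908 -2.821
v -4.879 -3.277 -3.135
v -4.389 -2.164 -2.482
v -4.599 -3.535 -2.905
v -4.109 -2.423 -2.252
v -4.218 -3.75 -2.824
v -3.728 -2.638 -2.171
v -3.802 -3.885 -2.906
v -3.312 -2.773 -2.253
v -3.423 -3.917 -3.137
v -2.933 -2.804 -2.483
v -3.146 -3.839 -3.476
v -2.656 -2.726 -2.823
v -3.019 -3.666 -3.866
v -2.53 -2.553 -3.213
v -2.463 2.991 0.485
v -1.668 2.711 0.915
v -3.052 1.589 0.665
v -2.257 1.309 1.095
v -2.834 1.926 1.521
v -2.47 2.793 1.41
v -2.25 1.507 0.17
v -1.886 2.374 0.059
v -1.536 1.794 0.72
v -1.897 2.053 1.556
v -2.823 2.247 0.024
v -3.184 2.506 0.86
v -2.013 2.974 0.684
v -2.707 1.326 0.896
v -3.046 1.689 1.146
v -2.578 1.524 1.399
v -2.485 3.022 0.976
v -2.018 2.857 1.228
v -2.703 2.396 1.585
v -2.702 1.443 0.352
v -2.235 1.278 0.604
v -2.142 2.776 0.181
v -1.674 2.611 0.434
v -2.017 1.904 -0.005
v -1.469 2.271 0.823
v -1.815 1.447 0.928
v -1.811 1.563 0.384
v -1.597 2.072 0.319
v -1.681 2.423 1.314
v -2.028 1.599 1.419
v -2.367 1.962 1.67
v -2.153 2.471 1.605
v -1.604 1.884 1.199
v -2.692 2.701 0.161
v -3.039 1.877 0.266
v -2.567 1.829 -0.025
v -2.353 2.338 -0.09
v -2.905 2.853 0.652
v -3.251 2.029 0.757
v -3.123 2.228 1.261
v -2.909 2.737 1.196
v -3.116 2.416 0.381
f 2 1 5
f 2 5 3
f 3 5 6
f 3 6 4
f 5 1 7
f 5 7 6
f 6 7 8
f 6 8 4
f 7 1 9
f 7 9 8
f 8 9 10
f 8 10 4
f 9 1 11
f 9 11 10
f 10 11 12
f 10 12 4
f 11 1 13
f 11 13 12
f 12 13 14
f 12 14 4
f 13 1 15
f 13 15 14
f 14 15 16
f 14 16 4
f 15 1 17
f 15 17 16
f 16 17 18
f 16 18 4
f 17 1 19
f 17 19 18
f 18 19 20
f 18 20 4
f 19 1 21
f 19 21 20
f 20 21 22
f 20 22 4
f 21 1 23
f 21 23 22
f 22 23 24
f 22 24 4
f 23 1 25
f 23 25 24
f 24 25 26
f 24 26 4
f 25 1 27
f 25 27 26
f 26 27 28
f 26 28 4
f 27 1 29
f 27 29 28
f 28 29 30
f 28 30 4
f 29 1 31
f 29 31 30
f 30 31 32
f 30 32 4
f 31 1 2
f 31 2 32
f 32 2 3
f 32 3 4
f 33 70 49
f 70 44 73
f 49 73 38
f 70 73 49
f 33 49 45
f 49 38 50
f 45 50 34
f 49 50 45
f 33 45 54
f 45 34 55
f 54 55 40
f 45 55 54
f 33 54 66
f 54 40 69
f 66 69 43
f 54 69 66
f 33 66 70
f 66 43 74
f 70 74 44
f 66 74 70
f 34 50 61
f 50 38 64
f 61 64 42
f 50 64 61
f 38 73 51
f 73 44 72
f 51 72 37
f 73 72 51
f 44 74 71
f 74 43 67
f 71 67 35
f 74 67 71
f 43 69 68
f 69 40 56
f 68 56 39
f 69 56 68
f 40 55 60
f 55 34 57
f 60 57 41
f 55 57 60
f 36 62 48
f 62 42 63
f 48 63 37
f 62 63 48
f 36 48 46
f 48 37 47
f 46 47 35
f 48 47 46
f 36 46 53
f 46 35 52
f 53 52 39
f 46 52 53
f 36 53 58
f 53 39 59
f 58 59 41
f 53 59 58
f 36 58 62
f 58 41 65
f 62 65 42
f 58 65 62
f 37 63 51
f 63 42 64
f 51 64 38
f 63 64 51
f 35 47 71
f 47 37 72
f 71 72 44
f 47 72 71
f 39 52 68
f 52 35 67
f 68 67 43
f 52 67 68
f 41 59 60
f 59 39 56
f 60 56 40
f 59 56 60
f 42 65 61
f 65 41 57
f 61 57 34
f 65 57 61



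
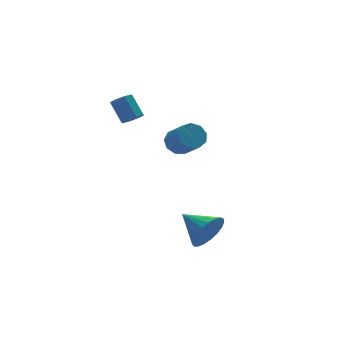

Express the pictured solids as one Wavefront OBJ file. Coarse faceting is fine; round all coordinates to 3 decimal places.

v -1.422 -2.429 -2.756
v -1.087 -2.033 -3.492
v -1.938 -1.151 -2.304
v -1.43 -2.131 -3.606
v -1.772 -2.281 -3.572
v -2.053 -2.456 -3.398
v -2.225 -2.626 -3.113
v -2.258 -2.763 -2.766
v -2.146 -2.841 -2.417
v -1.91 -2.849 -2.127
v -1.589 -2.783 -1.946
v -1.239 -2.656 -1.905
v -0.921 -2.49 -2.011
v -0.69 -2.314 -2.246
v -0.585 -2.157 -2.569
v -0.625 -2.047 -2.925
v -0.802 -2.003 -3.251
v -2.742 1.719 1.911
v -2.402 1.468 2.197
v -2.558 2.211 3.035
v -2.898 2.461 2.749
v -2.237 1.748 1.98
v -2.394 2.49 2.817
v -2.368 2.01 1.723
v -2.525 2.753 2.56
v -2.718 2.102 1.576
v -2.875 2.845 2.413
v -3.082 1.969 1.625
v -3.238 2.712 2.463
v -3.246 1.69 1.843
v -3.403 2.432 2.68
v -3.115 1.427 2.1
v -3.272 2.17 2.937
v -2.765 1.335 2.247
v -2.922 2.078 3.084
v -0.691 1.731 0.056
v -0.201 1.487 -0.314
v -0.06 0.486 0.535
v -0.549 0.729 0.904
v -0.035 1.772 -0.005
v 0.107 0.77 0.843
v -0.176 2.037 0.332
v -0.034 1.036 1.18
v -0.557 2.159 0.539
v -0.416 1.158 1.388
v -1.001 2.081 0.521
v -0.86 1.08 1.369
v -1.3 1.838 0.285
v -1.159 0.837 1.133
v -1.314 1.546 -0.059
v -1.172 0.544 0.79
v -1.036 1.339 -0.348
v -0.894 0.338 0.5
v -0.597 1.316 -0.449
v -0.455 0.315 0.399
f 2 1 4
f 2 4 3
f 4 1 5
f 4 5 3
f 5 1 6
f 5 6 3
f 6 1 7
f 6 7 3
f 7 1 8
f 7 8 3
f 8 1 9
f 8 9 3
f 9 1 10
f 9 10 3
f 10 1 11
f 10 11 3
f 11 1 12
f 11 12 3
f 12 1 13
f 12 13 3
f 13 1 14
f 13 14 3
f 14 1 15
f 14 15 3
f 15 1 16
f 15 16 3
f 16 1 17
f 16 17 3
f 17 1 2
f 17 2 3
f 19 18 22
f 19 22 20
f 20 22 23
f 20 23 21
f 22 18 24
f 22 24 23
f 23 24 25
f 23 25 21
f 24 18 26
f 24 26 25
f 25 26 27
f 25 27 21
f 26 18 28
f 26 28 27
f 27 28 29
f 27 29 21
f 28 18 30
f 28 30 29
f 29 30 31
f 29 31 21
f 30 18 32
f 30 32 31
f 31 32 33
f 31 33 21
f 32 18 34
f 32 34 33
f 33 34 35
f 33 35 21
f 34 18 19
f 34 19 35
f 35 19 20
f 35 20 21
f 37 36 40
f 37 40 38
f 38 40 41
f 38 41 39
f 40 36 42
f 40 42 41
f 41 42 43
f 41 43 39
f 42 36 44
f 42 44 43
f 43 44 45
f 43 45 39
f 44 36 46
f 44 46 45
f 45 46 47
f 45 47 39
f 46 36 48
f 46 48 47
f 47 48 49
f 47 49 39
f 48 36 50
f 48 50 49
f 49 50 51
f 49 51 39
f 50 36 52
f 50 52 51
f 51 52 53
f 51 53 39
f 52 36 54
f 52 54 53
f 53 54 55
f 53 55 39
f 54 36 37
f 54 37 55
f 55 37 38
f 55 38 39



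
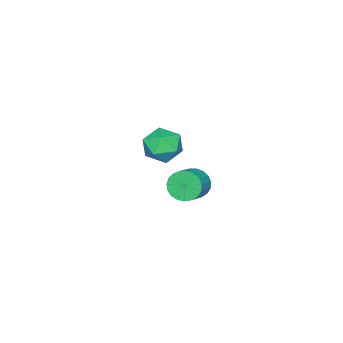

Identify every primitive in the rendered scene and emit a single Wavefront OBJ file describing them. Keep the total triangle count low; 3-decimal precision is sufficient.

v -1.553 -1.009 -4.068
v -1.16 -1.413 -4.678
v -0.114 -1.174 -4.162
v -0.507 -0.771 -3.552
v -1.173 -1.091 -4.801
v -0.127 -0.852 -4.285
v -1.251 -0.755 -4.798
v -0.205 -0.516 -4.282
v -1.381 -0.463 -4.668
v -0.336 -0.224 -4.153
v -1.541 -0.265 -4.435
v -0.496 -0.027 -3.919
v -1.704 -0.196 -4.138
v -0.658 0.042 -3.623
v -1.84 -0.268 -3.829
v -0.794 -0.029 -3.314
v -1.926 -0.468 -3.562
v -0.88 -0.229 -3.046
v -1.948 -0.761 -3.381
v -0.902 -0.523 -2.866
v -1.902 -1.098 -3.32
v -0.856 -0.859 -2.804
v -1.795 -1.419 -3.388
v -0.749 -1.18 -2.872
v -1.646 -1.669 -3.573
v -0.601 -1.431 -3.057
v -1.482 -1.805 -3.844
v -0.436 -1.567 -3.328
v -1.329 -1.804 -4.154
v -0.284 -1.565 -3.638
v -1.215 -1.665 -4.449
v -0.17 -1.427 -3.933
v 3.341 1.093 0.795
v 3.901 0.854 1.533
v 2.119 0.486 1.527
v 2.679 0.247 2.265
v 2.489 1.168 2.086
v 3.244 1.543 1.634
v 2.776 -0.203 1.426
v 3.531 0.172 0.974
v 3.552 0.054 1.923
v 3.375 0.901 2.331
v 2.645 0.439 0.729
v 2.468 1.286 1.137
f 2 1 5
f 2 5 3
f 3 5 6
f 3 6 4
f 5 1 7
f 5 7 6
f 6 7 8
f 6 8 4
f 7 1 9
f 7 9 8
f 8 9 10
f 8 10 4
f 9 1 11
f 9 11 10
f 10 11 12
f 10 12 4
f 11 1 13
f 11 13 12
f 12 13 14
f 12 14 4
f 13 1 15
f 13 15 14
f 14 15 16
f 14 16 4
f 15 1 17
f 15 17 16
f 16 17 18
f 16 18 4
f 17 1 19
f 17 19 18
f 18 19 20
f 18 20 4
f 19 1 21
f 19 21 20
f 20 21 22
f 20 22 4
f 21 1 23
f 21 23 22
f 22 23 24
f 22 24 4
f 23 1 25
f 23 25 24
f 24 25 26
f 24 26 4
f 25 1 27
f 25 27 26
f 26 27 28
f 26 28 4
f 27 1 29
f 27 29 28
f 28 29 30
f 28 30 4
f 29 1 31
f 29 31 30
f 30 31 32
f 30 32 4
f 31 1 2
f 31 2 32
f 32 2 3
f 32 3 4
f 33 44 38
f 33 38 34
f 33 34 40
f 33 40 43
f 33 43 44
f 34 38 42
f 38 44 37
f 44 43 35
f 43 40 39
f 40 34 41
f 36 42 37
f 36 37 35
f 36 35 39
f 36 39 41
f 36 41 42
f 37 42 38
f 35 37 44
f 39 35 43
f 41 39 40
f 42 41 34



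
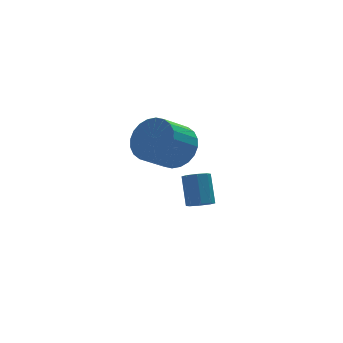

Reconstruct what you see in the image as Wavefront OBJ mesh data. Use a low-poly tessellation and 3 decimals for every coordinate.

v -2.064 -0.243 3.067
v -1.482 -0.004 3.857
v -2.593 -0.358 4.783
v -3.176 -0.597 3.993
v -1.655 0.342 3.781
v -2.766 -0.012 4.708
v -1.89 0.599 3.597
v -3.002 0.245 4.524
v -2.152 0.728 3.332
v -3.264 0.373 4.259
v -2.4 0.709 3.027
v -3.512 0.354 3.954
v -2.598 0.545 2.728
v -3.709 0.191 3.654
v -2.714 0.261 2.48
v -3.825 -0.093 3.407
v -2.731 -0.099 2.322
v -3.843 -0.454 3.248
v -2.647 -0.482 2.277
v -3.758 -0.836 3.203
v -2.474 -0.828 2.352
v -3.585 -1.182 3.279
v -2.238 -1.085 2.536
v -3.35 -1.439 3.463
v -1.976 -1.213 2.801
v -3.088 -1.568 3.728
v -1.728 -1.194 3.106
v -2.84 -1.549 4.033
v -1.531 -1.031 3.406
v -2.642 -1.385 4.332
v -1.415 -0.747 3.653
v -2.526 -1.101 4.58
v -1.397 -0.386 3.812
v -2.509 -0.741 4.738
v -0.65 0.661 -1.161
v -0.16 0.834 -1.395
v 0.04 1.731 -0.313
v -0.45 1.559 -0.079
v -0.501 1.071 -1.528
v -0.301 1.968 -0.446
v -0.93 1.068 -1.446
v -0.729 1.965 -0.364
v -1.194 0.827 -1.197
v -0.994 1.724 -0.115
v -1.14 0.489 -0.927
v -0.94 1.386 0.155
v -0.799 0.252 -0.794
v -0.599 1.149 0.288
v -0.371 0.255 -0.876
v -0.17 1.152 0.206
v -0.106 0.496 -1.125
v 0.094 1.393 -0.043
f 2 1 5
f 2 5 3
f 3 5 6
f 3 6 4
f 5 1 7
f 5 7 6
f 6 7 8
f 6 8 4
f 7 1 9
f 7 9 8
f 8 9 10
f 8 10 4
f 9 1 11
f 9 11 10
f 10 11 12
f 10 12 4
f 11 1 13
f 11 13 12
f 12 13 14
f 12 14 4
f 13 1 15
f 13 15 14
f 14 15 16
f 14 16 4
f 15 1 17
f 15 17 16
f 16 17 18
f 16 18 4
f 17 1 19
f 17 19 18
f 18 19 20
f 18 20 4
f 19 1 21
f 19 21 20
f 20 21 22
f 20 22 4
f 21 1 23
f 21 23 22
f 22 23 24
f 22 24 4
f 23 1 25
f 23 25 24
f 24 25 26
f 24 26 4
f 25 1 27
f 25 27 26
f 26 27 28
f 26 28 4
f 27 1 29
f 27 29 28
f 28 29 30
f 28 30 4
f 29 1 31
f 29 31 30
f 30 31 32
f 30 32 4
f 31 1 33
f 31 33 32
f 32 33 34
f 32 34 4
f 33 1 2
f 33 2 34
f 34 2 3
f 34 3 4
f 36 35 39
f 36 39 37
f 37 39 40
f 37 40 38
f 39 35 41
f 39 41 40
f 40 41 42
f 40 42 38
f 41 35 43
f 41 43 42
f 42 43 44
f 42 44 38
f 43 35 45
f 43 45 44
f 44 45 46
f 44 46 38
f 45 35 47
f 45 47 46
f 46 47 48
f 46 48 38
f 47 35 49
f 47 49 48
f 48 49 50
f 48 50 38
f 49 35 51
f 49 51 50
f 50 51 52
f 50 52 38
f 51 35 36
f 51 36 52
f 52 36 37
f 52 37 38



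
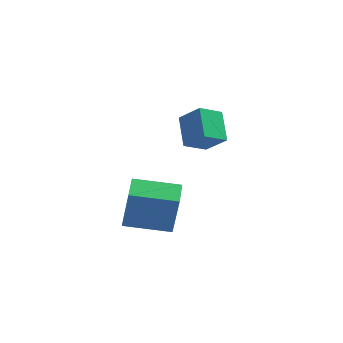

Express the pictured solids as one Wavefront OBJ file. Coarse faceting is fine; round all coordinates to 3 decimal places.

v -1.293 -1.628 0.451
v -0.861 -1.928 2.141
v -1.777 -0.414 0.79
v -1.345 -0.714 2.48
v 0.365 -0.886 0.16
v 0.797 -1.186 1.85
v -0.119 0.328 0.499
v 0.313 0.028 2.189
v -1.438 3.36 4.325
v -0.452 3.106 5.033
v -0.923 4.263 3.934
v 0.063 4.008 4.641
v -0.843 2.532 3.199
v 0.143 2.277 3.906
v -0.328 3.434 2.807
v 0.658 3.18 3.515
f 2 4 1
f 5 2 1
f 1 4 3
f 3 5 1
f 2 8 4
f 6 2 5
f 6 8 2
f 4 8 3
f 7 5 3
f 3 8 7
f 7 6 5
f 8 6 7
f 10 12 9
f 13 10 9
f 9 12 11
f 11 13 9
f 10 16 12
f 14 10 13
f 14 16 10
f 12 16 11
f 15 13 11
f 11 16 15
f 15 14 13
f 16 14 15



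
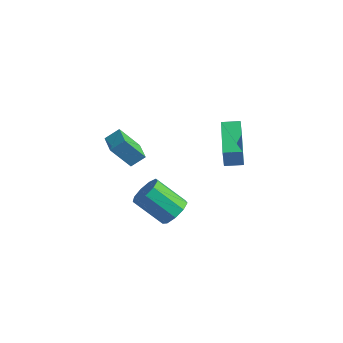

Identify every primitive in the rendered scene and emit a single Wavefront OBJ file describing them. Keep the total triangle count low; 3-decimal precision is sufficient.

v 1.06 0.486 -3.033
v 1.61 0.414 -2.471
v 0.37 -0.118 -1.325
v -0.18 -0.046 -1.887
v 1.403 0.913 -2.464
v 0.163 0.381 -1.318
v 1.035 1.212 -2.723
v -0.205 0.681 -1.577
v 0.679 1.171 -3.127
v -0.561 0.64 -1.982
v 0.501 0.81 -3.487
v -0.739 0.278 -2.342
v 0.585 0.297 -3.635
v -0.655 -0.235 -2.489
v 0.891 -0.128 -3.501
v -0.349 -0.659 -2.355
v 1.276 -0.266 -3.147
v 0.036 -0.797 -2.002
v 1.56 -0.052 -2.741
v 0.32 -0.583 -1.595
v -1.472 0.472 -1.307
v -2.017 -0.244 -0.046
v -2.341 1.06 -1.349
v -2.886 0.343 -0.088
v -1.114 1.037 -0.832
v -1.659 0.32 0.429
v -1.983 1.624 -0.874
v -2.528 0.908 0.387
v 2.251 2.179 1.796
v 2.254 2.069 2.72
v 2.867 2.717 1.858
v 2.87 2.607 2.782
v 3.69 0.553 1.598
v 3.693 0.443 2.522
v 4.306 1.091 1.66
v 4.309 0.981 2.584
f 2 1 5
f 2 5 3
f 3 5 6
f 3 6 4
f 5 1 7
f 5 7 6
f 6 7 8
f 6 8 4
f 7 1 9
f 7 9 8
f 8 9 10
f 8 10 4
f 9 1 11
f 9 11 10
f 10 11 12
f 10 12 4
f 11 1 13
f 11 13 12
f 12 13 14
f 12 14 4
f 13 1 15
f 13 15 14
f 14 15 16
f 14 16 4
f 15 1 17
f 15 17 16
f 16 17 18
f 16 18 4
f 17 1 19
f 17 19 18
f 18 19 20
f 18 20 4
f 19 1 2
f 19 2 20
f 20 2 3
f 20 3 4
f 22 24 21
f 25 22 21
f 21 24 23
f 23 25 21
f 22 28 24
f 26 22 25
f 26 28 22
f 24 28 23
f 27 25 23
f 23 28 27
f 27 26 25
f 28 26 27
f 30 32 29
f 33 30 29
f 29 32 31
f 31 33 29
f 30 36 32
f 34 30 33
f 34 36 30
f 32 36 31
f 35 33 31
f 31 36 35
f 35 34 33
f 36 34 35



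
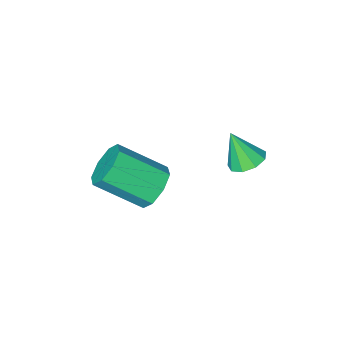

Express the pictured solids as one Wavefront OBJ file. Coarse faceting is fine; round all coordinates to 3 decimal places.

v -2.51 3.16 2.573
v -1.755 3.258 2.405
v -2.13 2.58 3.947
v -1.947 3.696 2.643
v -2.403 3.882 2.848
v -2.909 3.731 2.925
v -3.229 3.313 2.836
v -3.212 2.824 2.625
v -2.867 2.492 2.389
v -2.356 2.473 2.239
v -1.916 2.776 2.245
v 0.755 2.07 1.734
v 1.349 2.835 1.79
v 2.758 1.655 2.962
v 2.165 0.89 2.906
v 0.863 2.811 2.351
v 2.272 1.631 3.523
v 0.313 2.353 2.55
v 1.723 1.173 3.722
v 0.023 1.729 2.271
v 1.433 0.549 3.443
v 0.162 1.305 1.678
v 1.571 0.125 2.85
v 0.648 1.329 1.117
v 2.057 0.149 2.289
v 1.197 1.787 0.918
v 2.607 0.607 2.09
v 1.487 2.411 1.197
v 2.897 1.231 2.369
f 2 1 4
f 2 4 3
f 4 1 5
f 4 5 3
f 5 1 6
f 5 6 3
f 6 1 7
f 6 7 3
f 7 1 8
f 7 8 3
f 8 1 9
f 8 9 3
f 9 1 10
f 9 10 3
f 10 1 11
f 10 11 3
f 11 1 2
f 11 2 3
f 13 12 16
f 13 16 14
f 14 16 17
f 14 17 15
f 16 12 18
f 16 18 17
f 17 18 19
f 17 19 15
f 18 12 20
f 18 20 19
f 19 20 21
f 19 21 15
f 20 12 22
f 20 22 21
f 21 22 23
f 21 23 15
f 22 12 24
f 22 24 23
f 23 24 25
f 23 25 15
f 24 12 26
f 24 26 25
f 25 26 27
f 25 27 15
f 26 12 28
f 26 28 27
f 27 28 29
f 27 29 15
f 28 12 13
f 28 13 29
f 29 13 14
f 29 14 15



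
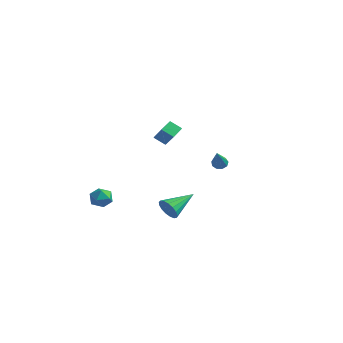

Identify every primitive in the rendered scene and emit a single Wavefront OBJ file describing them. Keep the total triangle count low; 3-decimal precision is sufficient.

v -0.336 4.589 -0.367
v 0.052 4.927 -0.289
v 0.556 3.231 1.087
v -0.214 4.994 -0.063
v -0.537 4.871 0.021
v -0.766 4.617 -0.077
v -0.794 4.35 -0.31
v -0.607 4.195 -0.569
v -0.293 4.224 -0.734
v 0.001 4.425 -0.727
v 0.137 4.702 -0.551
v -1.714 0.145 2.689
v -0.802 -0.165 3.635
v -1.837 1.018 3.094
v -0.925 0.708 4.04
v -1.075 0.472 2.18
v -0.163 0.162 3.126
v -1.198 1.345 2.585
v -0.286 1.035 3.531
v 3.449 -4.462 -0.181
v 3.733 -4.77 0.453
v 3.791 -2.698 0.521
v 4.022 -4.739 0.234
v 4.18 -4.644 -0.08
v 4.17 -4.508 -0.417
v 3.995 -4.361 -0.7
v 3.695 -4.238 -0.865
v 3.339 -4.166 -0.872
v 3.007 -4.161 -0.722
v 2.777 -4.226 -0.448
v 2.701 -4.345 -0.112
v 2.796 -4.491 0.207
v 3.041 -4.63 0.438
v 3.379 -4.731 0.526
v -3.045 -2.13 -1.367
v -2.597 -2.719 -1.638
v -4.063 -2.641 -1.942
v -3.615 -3.23 -2.213
v -3.772 -3.176 -1.442
v -3.143 -2.861 -1.087
v -3.517 -2.499 -2.493
v -2.888 -2.184 -2.138
v -2.888 -2.947 -2.334
v -3.046 -3.366 -1.685
v -3.614 -1.994 -1.895
v -3.772 -2.413 -1.246
f 2 1 4
f 2 4 3
f 4 1 5
f 4 5 3
f 5 1 6
f 5 6 3
f 6 1 7
f 6 7 3
f 7 1 8
f 7 8 3
f 8 1 9
f 8 9 3
f 9 1 10
f 9 10 3
f 10 1 11
f 10 11 3
f 11 1 2
f 11 2 3
f 13 15 12
f 16 13 12
f 12 15 14
f 14 16 12
f 13 19 15
f 17 13 16
f 17 19 13
f 15 19 14
f 18 16 14
f 14 19 18
f 18 17 16
f 19 17 18
f 21 20 23
f 21 23 22
f 23 20 24
f 23 24 22
f 24 20 25
f 24 25 22
f 25 20 26
f 25 26 22
f 26 20 27
f 26 27 22
f 27 20 28
f 27 28 22
f 28 20 29
f 28 29 22
f 29 20 30
f 29 30 22
f 30 20 31
f 30 31 22
f 31 20 32
f 31 32 22
f 32 20 33
f 32 33 22
f 33 20 34
f 33 34 22
f 34 20 21
f 34 21 22
f 35 46 40
f 35 40 36
f 35 36 42
f 35 42 45
f 35 45 46
f 36 40 44
f 40 46 39
f 46 45 37
f 45 42 41
f 42 36 43
f 38 44 39
f 38 39 37
f 38 37 41
f 38 41 43
f 38 43 44
f 39 44 40
f 37 39 46
f 41 37 45
f 43 41 42
f 44 43 36



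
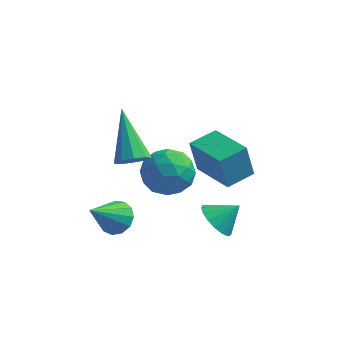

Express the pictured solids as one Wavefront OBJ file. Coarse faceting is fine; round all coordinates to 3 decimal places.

v 0.106 0.003 -1.051
v -0.17 -0.049 0.311
v 0.776 0.922 -0.879
v 0.5 0.869 0.482
v 1.54 -1.089 -0.802
v 1.264 -1.142 0.559
v 2.21 -0.171 -0.631
v 1.934 -0.223 0.731
v -1.174 0.885 -1.045
v -0.566 0.855 -1.903
v -1.414 -0.795 -1.157
v -0.806 -0.825 -2.015
v -0.381 -0.62 -1.075
v -0.232 0.419 -1.006
v -1.748 -0.359 -2.054
v -1.599 0.68 -1.985
v -0.92 0.086 -2.526
v -0.076 -0.075 -1.921
v -1.904 0.135 -1.139
v -1.06 -0.026 -0.534
v -0.849 1.018 -1.464
v -1.131 -0.958 -1.596
v -0.881 -0.837 -1.044
v -0.524 -0.855 -1.547
v -0.653 0.761 -0.937
v -0.295 0.744 -1.441
v -0.187 -0.123 -0.955
v -1.685 -0.684 -1.619
v -1.327 -0.701 -2.123
v -1.456 0.915 -1.513
v -1.099 0.897 -2.016
v -1.793 0.183 -2.105
v -0.7 0.548 -2.334
v -0.841 -0.439 -2.4
v -1.394 -0.165 -2.424
v -1.307 0.445 -2.383
v -0.203 0.454 -1.979
v -0.344 -0.534 -2.045
v -0.094 -0.413 -1.492
v -0.007 0.197 -1.452
v -0.411 0.002 -2.345
v -1.636 0.594 -1.015
v -1.777 -0.394 -1.081
v -1.973 -0.137 -1.608
v -1.886 0.473 -1.568
v -1.139 0.499 -0.66
v -1.28 -0.488 -0.726
v -0.673 -0.385 -0.677
v -0.586 0.225 -0.636
v -1.569 0.058 -0.715
v -1.264 -2.84 1.28
v -0.758 -2.951 1.673
v -2.116 -1.5 2.76
v -0.672 -2.605 1.408
v -0.863 -2.368 1.084
v -1.242 -2.352 0.851
v -1.631 -2.564 0.82
v -1.849 -2.906 1.003
v -1.793 -3.216 1.317
v -1.49 -3.351 1.613
v -1.081 -3.246 1.754
v -2.113 -2.273 -2.479
v -1.623 -2.021 -2.014
v -2.667 -3.367 -1.301
v -1.957 -1.796 -1.962
v -2.34 -1.722 -2.074
v -2.651 -1.823 -2.314
v -2.791 -2.067 -2.607
v -2.716 -2.376 -2.858
v -2.449 -2.652 -2.99
v -2.076 -2.808 -2.959
v -1.714 -2.794 -2.775
v -1.479 -2.614 -2.497
v -1.445 -2.326 -2.214
v 1.471 -2.186 -1.712
v 1.868 -2.857 -1.733
v 2.169 -1.794 -1.048
v 2.018 -2.656 -2.009
v 2.042 -2.347 -2.218
v 1.936 -2.002 -2.31
v 1.723 -1.698 -2.266
v 1.452 -1.507 -2.094
v 1.186 -1.471 -1.835
v 0.985 -1.599 -1.547
v 0.895 -1.862 -1.298
v 0.937 -2.199 -1.143
v 1.102 -2.533 -1.118
v 1.351 -2.788 -1.229
v 1.628 -2.905 -1.451
f 2 4 1
f 5 2 1
f 1 4 3
f 3 5 1
f 2 8 4
f 6 2 5
f 6 8 2
f 4 8 3
f 7 5 3
f 3 8 7
f 7 6 5
f 8 6 7
f 9 46 25
f 46 20 49
f 25 49 14
f 46 49 25
f 9 25 21
f 25 14 26
f 21 26 10
f 25 26 21
f 9 21 30
f 21 10 31
f 30 31 16
f 21 31 30
f 9 30 42
f 30 16 45
f 42 45 19
f 30 45 42
f 9 42 46
f 42 19 50
f 46 50 20
f 42 50 46
f 10 26 37
f 26 14 40
f 37 40 18
f 26 40 37
f 14 49 27
f 49 20 48
f 27 48 13
f 49 48 27
f 20 50 47
f 50 19 43
f 47 43 11
f 50 43 47
f 19 45 44
f 45 16 32
f 44 32 15
f 45 32 44
f 16 31 36
f 31 10 33
f 36 33 17
f 31 33 36
f 12 38 24
f 38 18 39
f 24 39 13
f 38 39 24
f 12 24 22
f 24 13 23
f 22 23 11
f 24 23 22
f 12 22 29
f 22 11 28
f 29 28 15
f 22 28 29
f 12 29 34
f 29 15 35
f 34 35 17
f 29 35 34
f 12 34 38
f 34 17 41
f 38 41 18
f 34 41 38
f 13 39 27
f 39 18 40
f 27 40 14
f 39 40 27
f 11 23 47
f 23 13 48
f 47 48 20
f 23 48 47
f 15 28 44
f 28 11 43
f 44 43 19
f 28 43 44
f 17 35 36
f 35 15 32
f 36 32 16
f 35 32 36
f 18 41 37
f 41 17 33
f 37 33 10
f 41 33 37
f 52 51 54
f 52 54 53
f 54 51 55
f 54 55 53
f 55 51 56
f 55 56 53
f 56 51 57
f 56 57 53
f 57 51 58
f 57 58 53
f 58 51 59
f 58 59 53
f 59 51 60
f 59 60 53
f 60 51 61
f 60 61 53
f 61 51 52
f 61 52 53
f 63 62 65
f 63 65 64
f 65 62 66
f 65 66 64
f 66 62 67
f 66 67 64
f 67 62 68
f 67 68 64
f 68 62 69
f 68 69 64
f 69 62 70
f 69 70 64
f 70 62 71
f 70 71 64
f 71 62 72
f 71 72 64
f 72 62 73
f 72 73 64
f 73 62 74
f 73 74 64
f 74 62 63
f 74 63 64
f 76 75 78
f 76 78 77
f 78 75 79
f 78 79 77
f 79 75 80
f 79 80 77
f 80 75 81
f 80 81 77
f 81 75 82
f 81 82 77
f 82 75 83
f 82 83 77
f 83 75 84
f 83 84 77
f 84 75 85
f 84 85 77
f 85 75 86
f 85 86 77
f 86 75 87
f 86 87 77
f 87 75 88
f 87 88 77
f 88 75 89
f 88 89 77
f 89 75 76
f 89 76 77



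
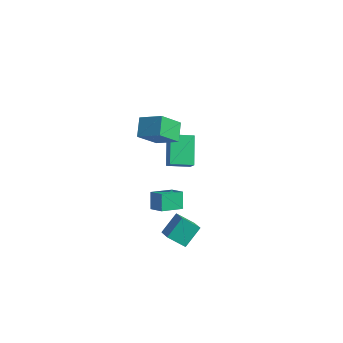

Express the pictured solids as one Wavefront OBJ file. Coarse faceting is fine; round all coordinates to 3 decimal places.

v 3.645 -4.312 -3.153
v 3.751 -3.11 -2.133
v 2.582 -3.612 -3.868
v 2.688 -2.41 -2.848
v 4.552 -3.73 -3.932
v 4.658 -2.528 -2.912
v 3.489 -3.03 -4.647
v 3.595 -1.828 -3.627
v 0.798 -2.016 2.442
v 0.535 -3.383 3.779
v 0.162 -1.099 3.254
v -0.101 -2.466 4.591
v 2.201 -1.634 3.109
v 1.938 -3.001 4.446
v 1.565 -0.717 3.921
v 1.302 -2.084 5.258
v -0.093 -0.146 -1.491
v 0.464 -0.432 -0.816
v -1.153 1.117 -0.081
v -0.597 0.832 0.594
v 0.857 0.988 -1.794
v 1.413 0.703 -1.119
v -0.204 2.252 -0.384
v 0.353 1.966 0.291
v 2.415 -4.357 0.404
v 3.361 -4.476 0.866
v 2.835 -2.962 -0.096
v 3.781 -3.081 0.367
v 2.839 -4.839 -0.587
v 3.785 -4.958 -0.124
v 3.259 -3.444 -1.086
v 4.205 -3.563 -0.624
f 2 4 1
f 5 2 1
f 1 4 3
f 3 5 1
f 2 8 4
f 6 2 5
f 6 8 2
f 4 8 3
f 7 5 3
f 3 8 7
f 7 6 5
f 8 6 7
f 10 12 9
f 13 10 9
f 9 12 11
f 11 13 9
f 10 16 12
f 14 10 13
f 14 16 10
f 12 16 11
f 15 13 11
f 11 16 15
f 15 14 13
f 16 14 15
f 18 20 17
f 21 18 17
f 17 20 19
f 19 21 17
f 18 24 20
f 22 18 21
f 22 24 18
f 20 24 19
f 23 21 19
f 19 24 23
f 23 22 21
f 24 22 23
f 26 28 25
f 29 26 25
f 25 28 27
f 27 29 25
f 26 32 28
f 30 26 29
f 30 32 26
f 28 32 27
f 31 29 27
f 27 32 31
f 31 30 29
f 32 30 31



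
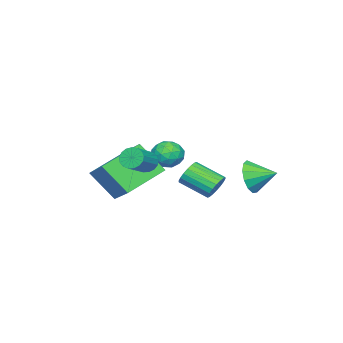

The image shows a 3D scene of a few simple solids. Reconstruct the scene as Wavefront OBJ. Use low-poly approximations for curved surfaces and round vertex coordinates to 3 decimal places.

v 0.666 -4.748 -2.172
v 1.88 -3.343 -1.068
v 0.531 -3.593 -3.493
v 1.745 -2.188 -2.389
v 2.355 -5.532 -3.031
v 3.569 -4.127 -1.927
v 2.22 -4.377 -4.352
v 3.434 -2.972 -3.248
v -1.843 -0.063 -3.627
v -1.385 0.272 -4.351
v -2.077 1.063 -3.253
v -1.878 0.219 -4.502
v -2.36 0.077 -4.375
v -2.678 -0.11 -4.01
v -2.73 -0.282 -3.524
v -2.501 -0.385 -3.07
v -2.063 -0.385 -2.793
v -1.555 -0.284 -2.781
v -1.138 -0.112 -3.037
v -0.945 0.075 -3.48
v -1.037 0.218 -3.97
v 2.859 -2.43 -1.573
v 3.095 -2.685 -2.012
v 4.257 -2.685 -1.386
v 4.021 -2.43 -0.947
v 3.124 -2.424 -2.066
v 4.286 -2.424 -1.441
v 3.092 -2.165 -2.007
v 4.255 -2.165 -1.382
v 3.007 -1.966 -1.849
v 4.17 -1.966 -1.223
v 2.888 -1.874 -1.627
v 4.05 -1.873 -1.002
v 2.762 -1.909 -1.393
v 3.925 -1.908 -0.768
v 2.658 -2.063 -1.2
v 3.821 -2.063 -0.575
v 2.601 -2.302 -1.093
v 3.763 -2.301 -0.467
v 2.602 -2.57 -1.095
v 3.764 -2.569 -0.47
v 2.662 -2.806 -1.207
v 3.825 -2.805 -0.582
v 2.767 -2.956 -1.402
v 3.93 -2.955 -0.777
v 2.894 -2.985 -1.637
v 4.056 -2.985 -1.012
v 3.012 -2.888 -1.857
v 4.174 -2.887 -1.232
v -0.204 -2.435 -2.356
v 0.07 -2.848 -2.956
v -0.33 -3.492 -1.684
v -0.056 -3.905 -2.284
v 0.417 -3.427 -1.893
v 0.495 -2.774 -2.308
v -0.755 -3.566 -2.332
v -0.677 -2.913 -2.747
v -0.271 -3.547 -2.941
v 0.454 -3.461 -2.67
v -0.714 -2.879 -1.97
v 0.011 -2.793 -1.699
v -0.056 -2.548 -2.715
v -0.204 -3.792 -1.925
v 0.074 -3.51 -1.695
v 0.235 -3.753 -2.048
v 0.194 -2.505 -2.334
v 0.355 -2.748 -2.687
v 0.559 -3.088 -2.062
v -0.615 -3.592 -1.953
v -0.454 -3.835 -2.306
v -0.495 -2.587 -2.592
v -0.334 -2.83 -2.945
v -0.819 -3.252 -2.578
v -0.095 -3.203 -3.058
v -0.169 -3.824 -2.664
v -0.58 -3.625 -2.692
v -0.534 -3.241 -2.936
v 0.33 -3.152 -2.899
v 0.256 -3.774 -2.504
v 0.534 -3.492 -2.275
v 0.58 -3.108 -2.518
v 0.13 -3.563 -2.89
v -0.516 -2.566 -2.136
v -0.59 -3.188 -1.741
v -0.84 -3.232 -2.122
v -0.794 -2.848 -2.365
v -0.091 -2.516 -1.976
v -0.165 -3.137 -1.582
v 0.274 -3.099 -1.704
v 0.32 -2.715 -1.948
v -0.39 -2.777 -1.75
v -0.673 -1.094 -4.048
v -0.106 -1.21 -4.385
v 0.021 -2.543 -3.708
v -0.547 -2.426 -3.372
v -0.01 -1.075 -4.137
v 0.117 -2.408 -3.46
v -0.045 -0.944 -3.872
v 0.082 -2.277 -3.195
v -0.204 -0.842 -3.641
v -0.078 -2.175 -2.965
v -0.457 -0.79 -3.492
v -0.33 -2.123 -2.815
v -0.752 -0.798 -3.452
v -0.626 -2.131 -2.775
v -1.032 -0.865 -3.531
v -0.905 -2.198 -2.854
v -1.241 -0.977 -3.712
v -1.114 -2.31 -3.035
v -1.337 -1.112 -3.96
v -1.21 -2.445 -3.283
v -1.302 -1.243 -4.225
v -1.175 -2.576 -3.548
v -1.142 -1.345 -4.455
v -1.016 -2.678 -3.779
v -0.89 -1.397 -4.605
v -0.763 -2.73 -3.928
v -0.594 -1.389 -4.645
v -0.468 -2.722 -3.968
v -0.315 -1.322 -4.566
v -0.188 -2.655 -3.889
f 2 4 1
f 5 2 1
f 1 4 3
f 3 5 1
f 2 8 4
f 6 2 5
f 6 8 2
f 4 8 3
f 7 5 3
f 3 8 7
f 7 6 5
f 8 6 7
f 10 9 12
f 10 12 11
f 12 9 13
f 12 13 11
f 13 9 14
f 13 14 11
f 14 9 15
f 14 15 11
f 15 9 16
f 15 16 11
f 16 9 17
f 16 17 11
f 17 9 18
f 17 18 11
f 18 9 19
f 18 19 11
f 19 9 20
f 19 20 11
f 20 9 21
f 20 21 11
f 21 9 10
f 21 10 11
f 23 22 26
f 23 26 24
f 24 26 27
f 24 27 25
f 26 22 28
f 26 28 27
f 27 28 29
f 27 29 25
f 28 22 30
f 28 30 29
f 29 30 31
f 29 31 25
f 30 22 32
f 30 32 31
f 31 32 33
f 31 33 25
f 32 22 34
f 32 34 33
f 33 34 35
f 33 35 25
f 34 22 36
f 34 36 35
f 35 36 37
f 35 37 25
f 36 22 38
f 36 38 37
f 37 38 39
f 37 39 25
f 38 22 40
f 38 40 39
f 39 40 41
f 39 41 25
f 40 22 42
f 40 42 41
f 41 42 43
f 41 43 25
f 42 22 44
f 42 44 43
f 43 44 45
f 43 45 25
f 44 22 46
f 44 46 45
f 45 46 47
f 45 47 25
f 46 22 48
f 46 48 47
f 47 48 49
f 47 49 25
f 48 22 23
f 48 23 49
f 49 23 24
f 49 24 25
f 50 87 66
f 87 61 90
f 66 90 55
f 87 90 66
f 50 66 62
f 66 55 67
f 62 67 51
f 66 67 62
f 50 62 71
f 62 51 72
f 71 72 57
f 62 72 71
f 50 71 83
f 71 57 86
f 83 86 60
f 71 86 83
f 50 83 87
f 83 60 91
f 87 91 61
f 83 91 87
f 51 67 78
f 67 55 81
f 78 81 59
f 67 81 78
f 55 90 68
f 90 61 89
f 68 89 54
f 90 89 68
f 61 91 88
f 91 60 84
f 88 84 52
f 91 84 88
f 60 86 85
f 86 57 73
f 85 73 56
f 86 73 85
f 57 72 77
f 72 51 74
f 77 74 58
f 72 74 77
f 53 79 65
f 79 59 80
f 65 80 54
f 79 80 65
f 53 65 63
f 65 54 64
f 63 64 52
f 65 64 63
f 53 63 70
f 63 52 69
f 70 69 56
f 63 69 70
f 53 70 75
f 70 56 76
f 75 76 58
f 70 76 75
f 53 75 79
f 75 58 82
f 79 82 59
f 75 82 79
f 54 80 68
f 80 59 81
f 68 81 55
f 80 81 68
f 52 64 88
f 64 54 89
f 88 89 61
f 64 89 88
f 56 69 85
f 69 52 84
f 85 84 60
f 69 84 85
f 58 76 77
f 76 56 73
f 77 73 57
f 76 73 77
f 59 82 78
f 82 58 74
f 78 74 51
f 82 74 78
f 93 92 96
f 93 96 94
f 94 96 97
f 94 97 95
f 96 92 98
f 96 98 97
f 97 98 99
f 97 99 95
f 98 92 100
f 98 100 99
f 99 100 101
f 99 101 95
f 100 92 102
f 100 102 101
f 101 102 103
f 101 103 95
f 102 92 104
f 102 104 103
f 103 104 105
f 103 105 95
f 104 92 106
f 104 106 105
f 105 106 107
f 105 107 95
f 106 92 108
f 106 108 107
f 107 108 109
f 107 109 95
f 108 92 110
f 108 110 109
f 109 110 111
f 109 111 95
f 110 92 112
f 110 112 111
f 111 112 113
f 111 113 95
f 112 92 114
f 112 114 113
f 113 114 115
f 113 115 95
f 114 92 116
f 114 116 115
f 115 116 117
f 115 117 95
f 116 92 118
f 116 118 117
f 117 118 119
f 117 119 95
f 118 92 120
f 118 120 119
f 119 120 121
f 119 121 95
f 120 92 93
f 120 93 121
f 121 93 94
f 121 94 95

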